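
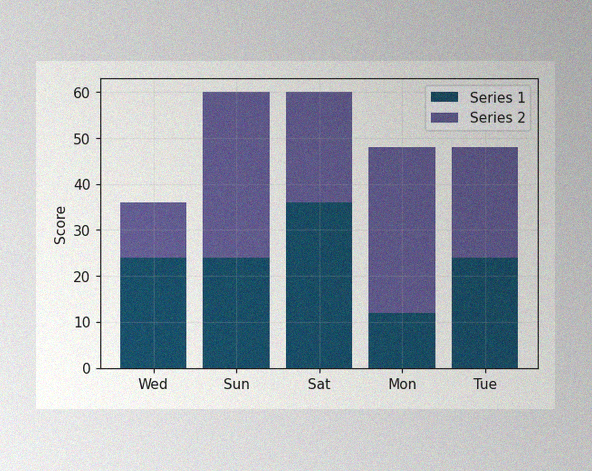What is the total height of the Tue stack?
The image has some photo noise and uneven lighting. The Tue stack's top reaches 48 on the y-axis.

48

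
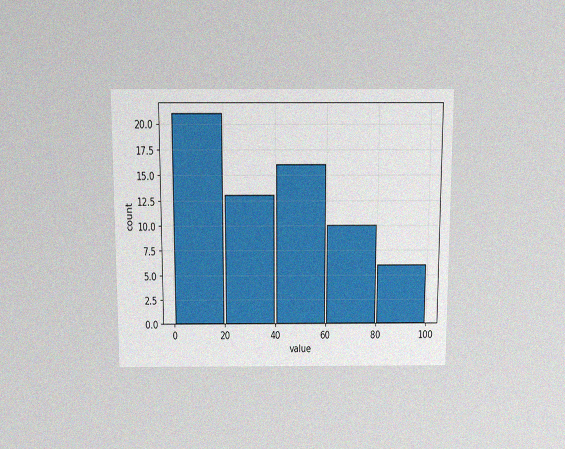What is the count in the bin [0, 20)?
The chart is viewed slightly from above, with some photo noise. The [0, 20) bin has height 21.

21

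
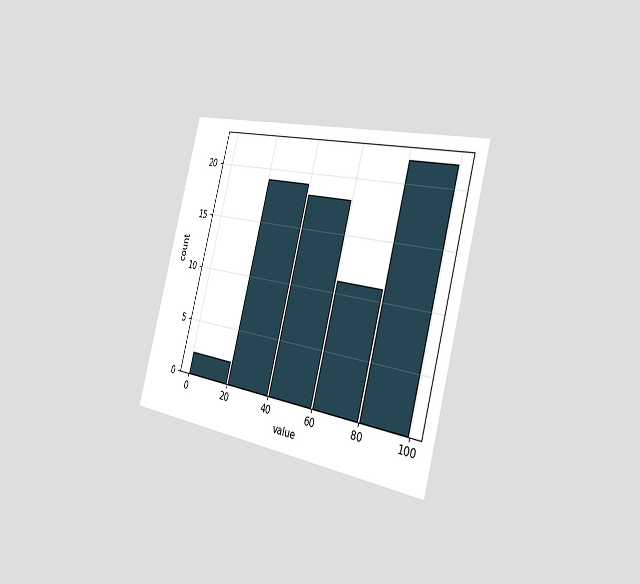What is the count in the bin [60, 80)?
The chart is tilted about 15° clockwise and viewed slightly from the right. The [60, 80) bin has height 11.

11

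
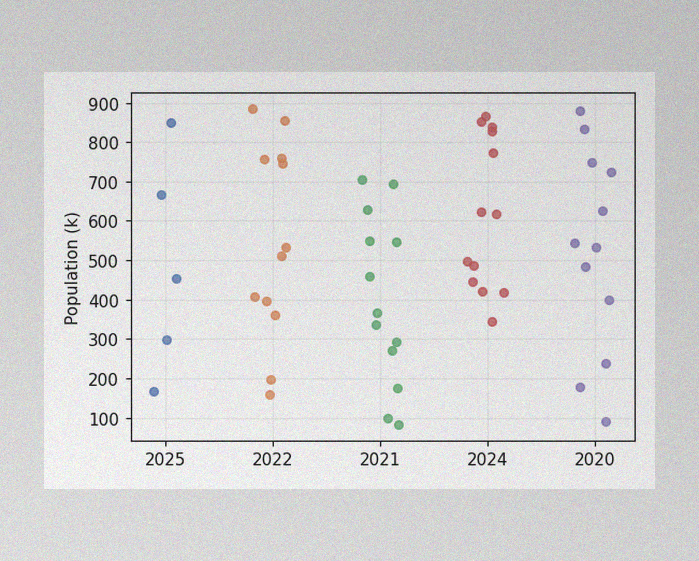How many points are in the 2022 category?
12

The image has some photo noise and uneven lighting. Counting the markers in the 2022 column gives 12.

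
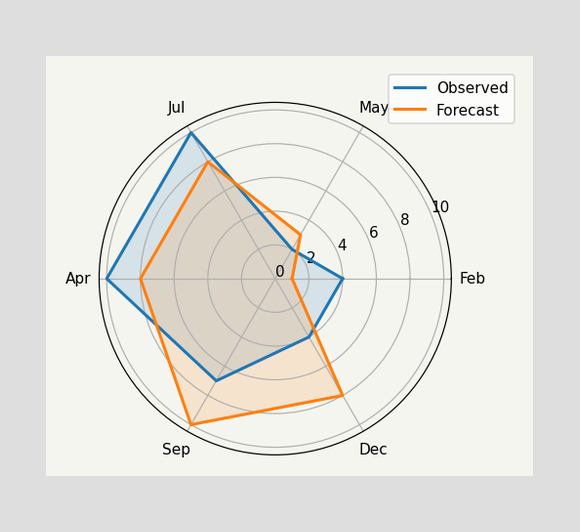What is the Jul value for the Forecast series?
8

On the Jul axis, Forecast reaches 8.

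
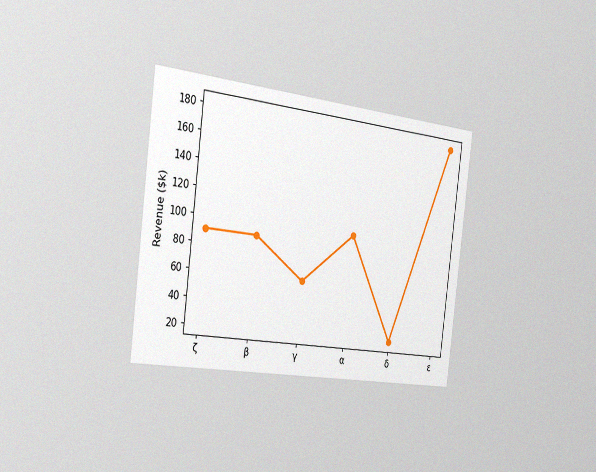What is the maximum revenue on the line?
$180k

The chart is tilted about 7° clockwise and viewed slightly from the left, with some photo noise. The highest point is at ε, and reading across to the y-axis gives $180k.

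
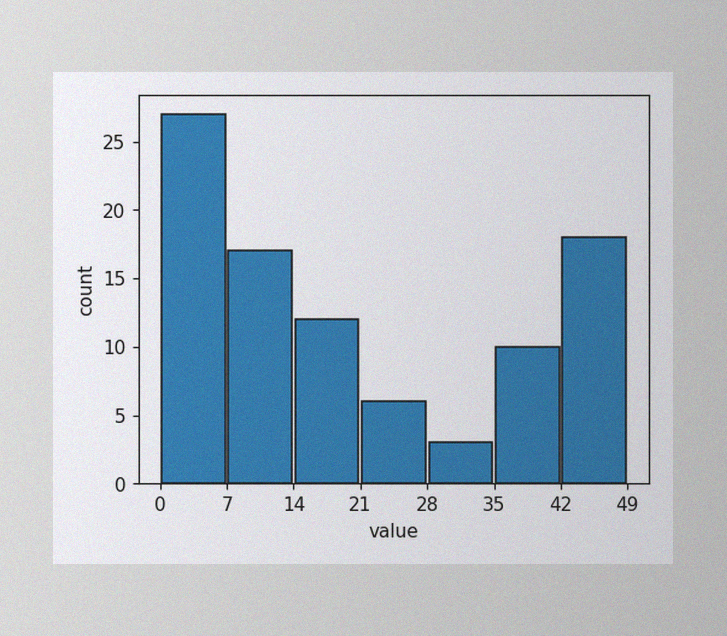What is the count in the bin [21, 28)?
The image has some photo noise and uneven lighting. The [21, 28) bin has height 6.

6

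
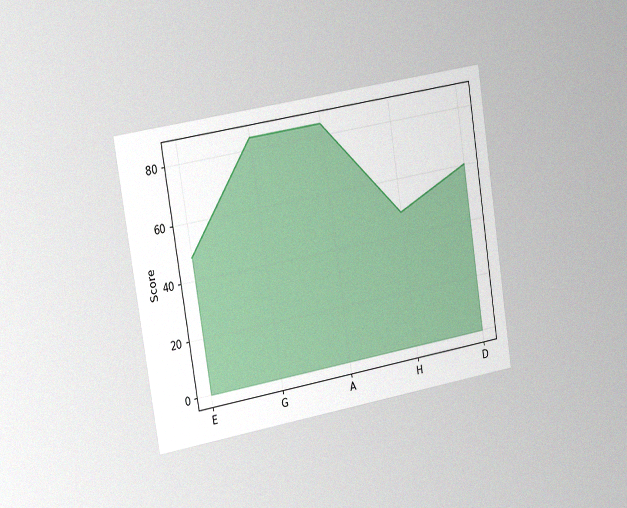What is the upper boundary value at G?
The chart is tilted about 9° counter-clockwise and viewed slightly from the left, with some photo noise. At G the upper boundary is at 84.

84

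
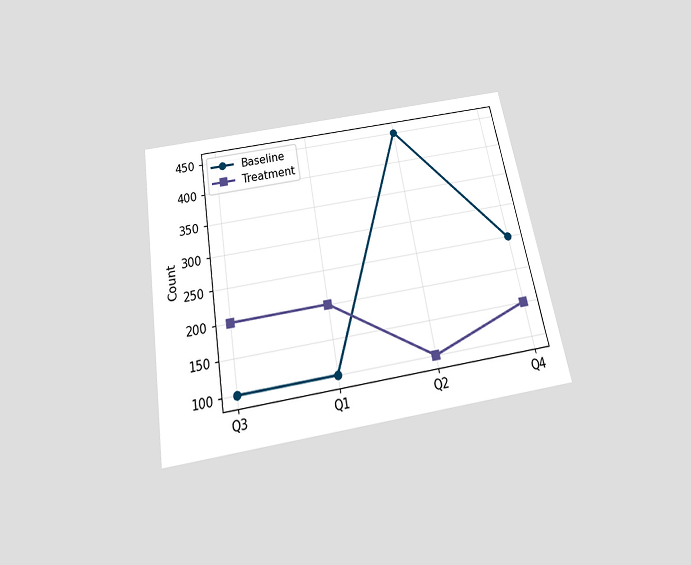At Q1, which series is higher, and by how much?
The chart is tilted about 10° counter-clockwise and viewed slightly from below. At Q1, Treatment sits above the other line by 100.

Treatment, by 100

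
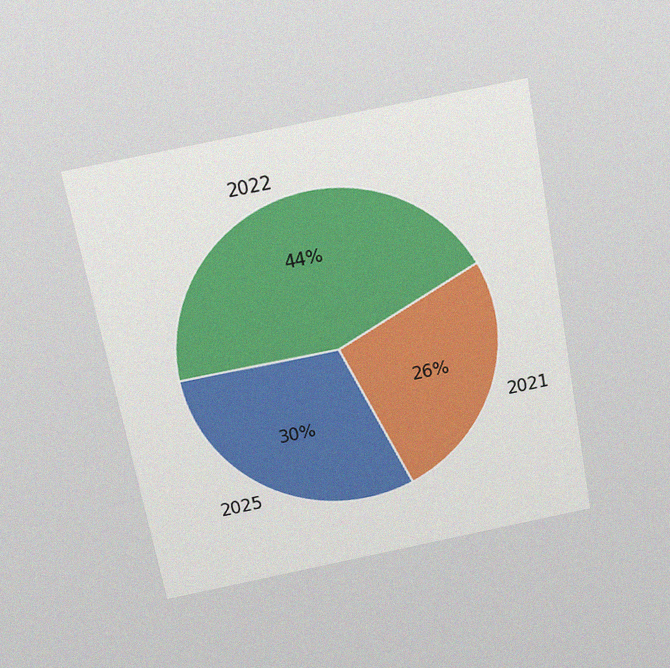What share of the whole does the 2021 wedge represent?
The chart is tilted about 11° counter-clockwise and viewed slightly from above, with some photo noise. The 2021 slice takes up 26% of the pie.

26%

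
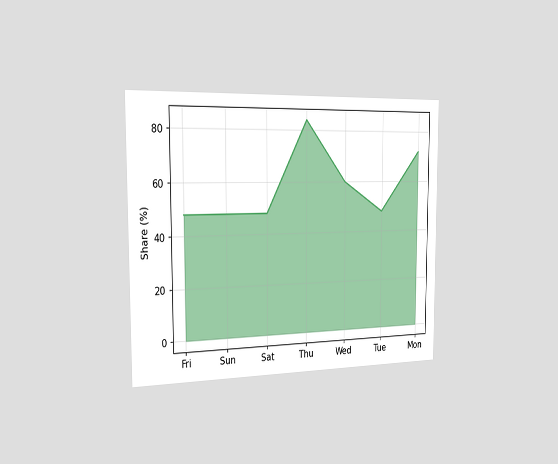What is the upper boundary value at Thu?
The chart is viewed slightly from the left. At Thu the upper boundary is at 84%.

84%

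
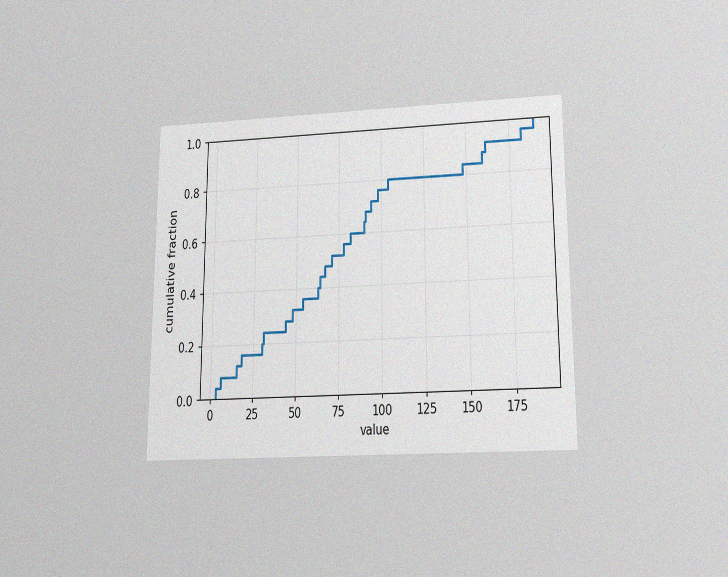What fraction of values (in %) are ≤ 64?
44%

The chart is viewed slightly from below, with some photo noise. At x=64 the ECDF step is at 44%.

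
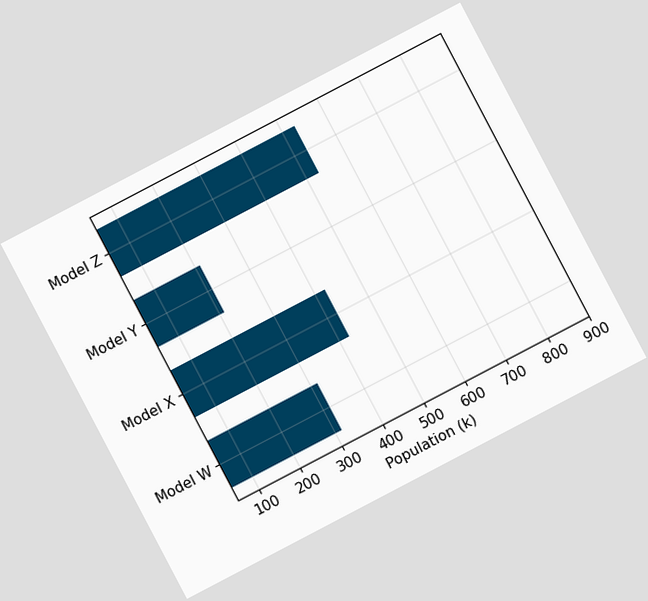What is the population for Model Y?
The chart is tilted about 28° counter-clockwise. Reading along the chart's x-axis, the Model Y bar reaches 212k.

212k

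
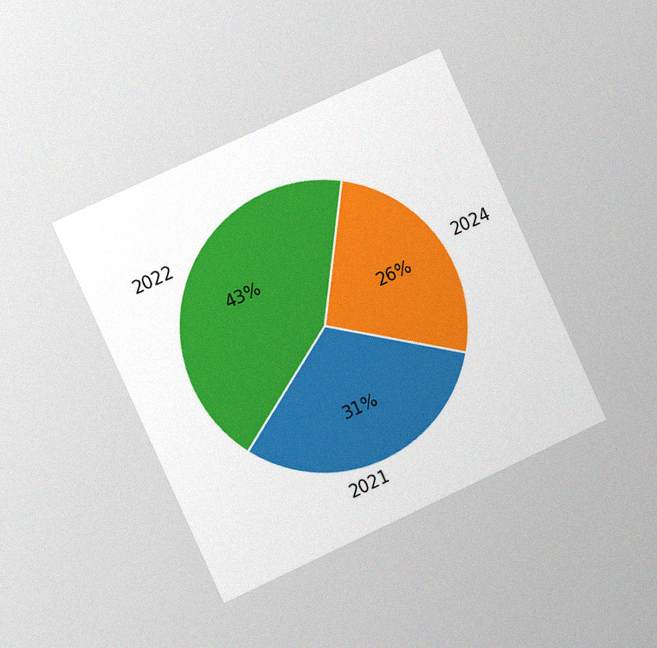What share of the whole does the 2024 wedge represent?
26%

The chart is tilted about 25° counter-clockwise and viewed slightly from the left, with some photo noise. The 2024 slice takes up 26% of the pie.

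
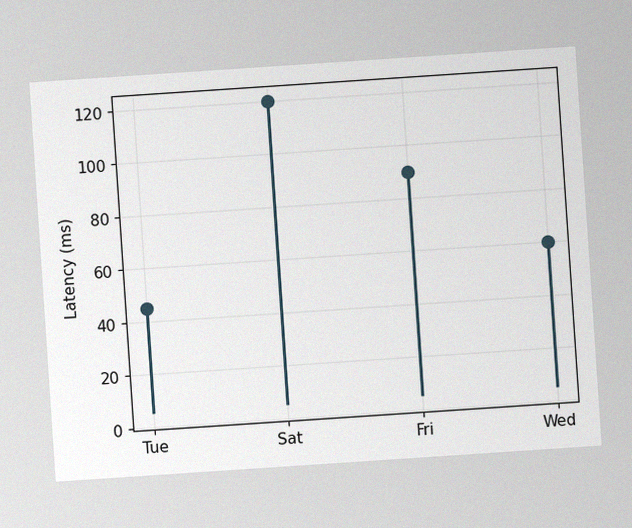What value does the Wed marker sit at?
The chart is tilted about 4° counter-clockwise, with some photo noise. The Wed marker sits at 60ms.

60ms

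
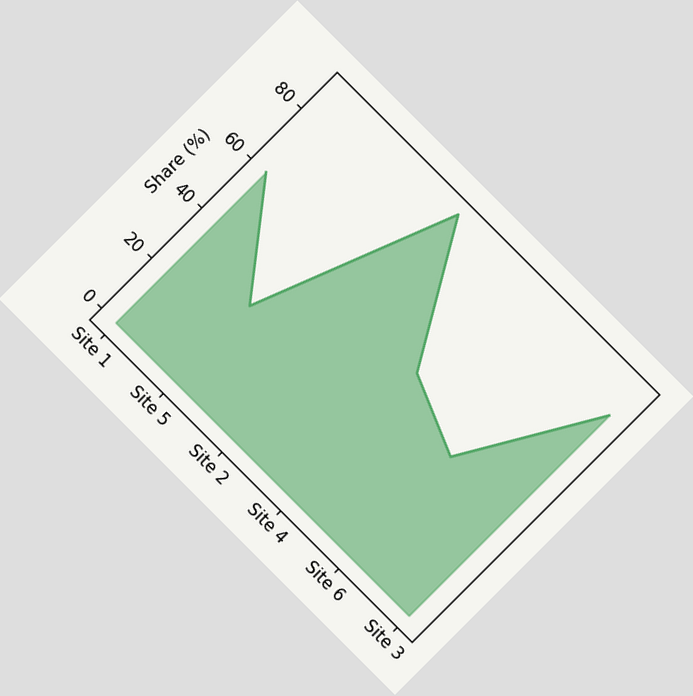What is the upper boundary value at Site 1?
The chart is tilted about 45° clockwise. At Site 1 the upper boundary is at 60%.

60%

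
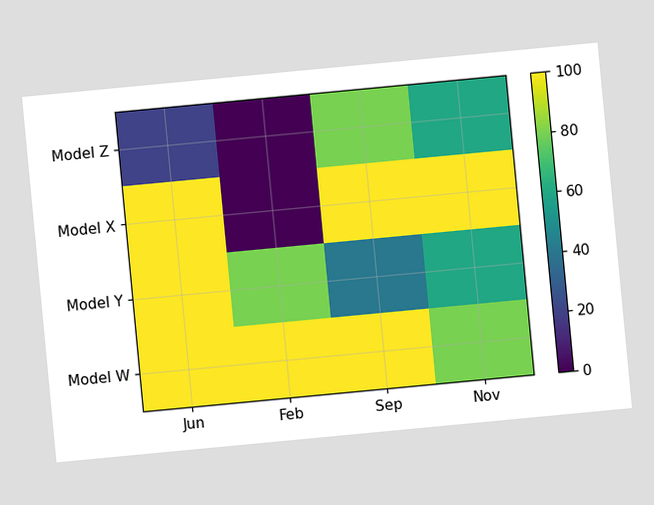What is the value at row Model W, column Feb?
100

The chart is tilted about 5° counter-clockwise. Matching cell (Model W, Feb) against the colorbar gives 100.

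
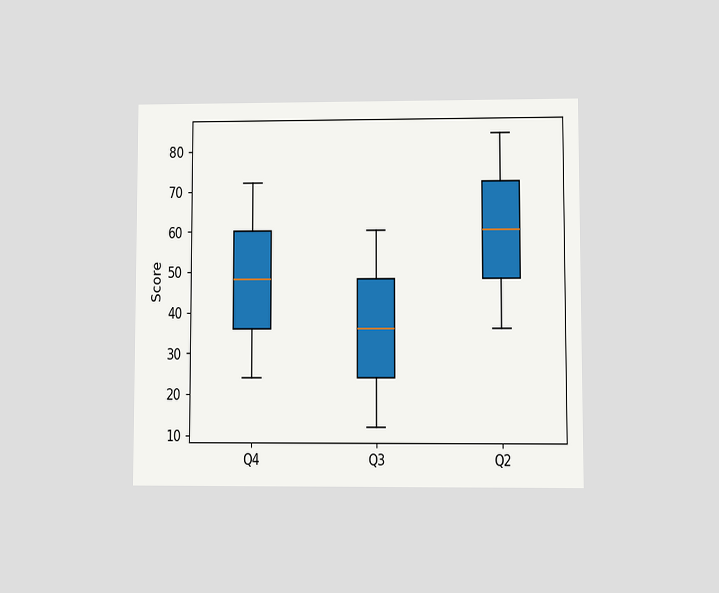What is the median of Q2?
The chart is viewed at a slight angle. The median line in the Q2 box sits at 60.

60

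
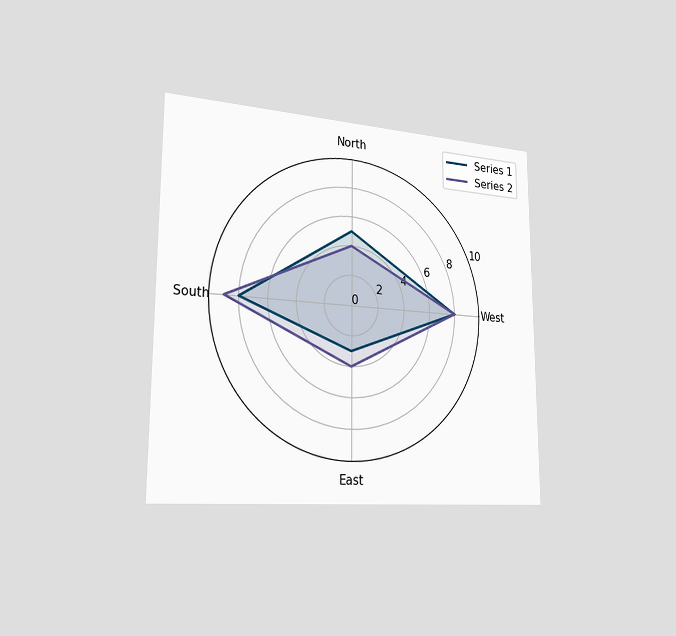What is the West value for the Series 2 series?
8

The chart is viewed slightly from the left. On the West axis, Series 2 reaches 8.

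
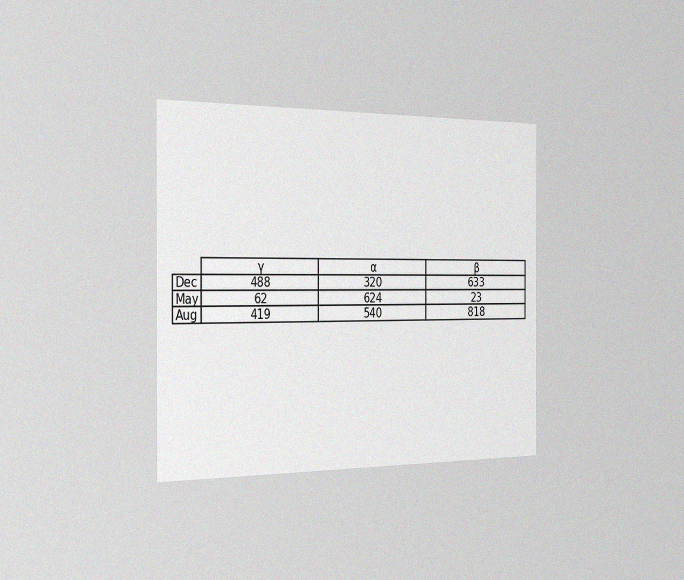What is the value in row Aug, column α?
540

The chart is viewed slightly from the left, with some photo noise. The (Aug, α) cell reads 540.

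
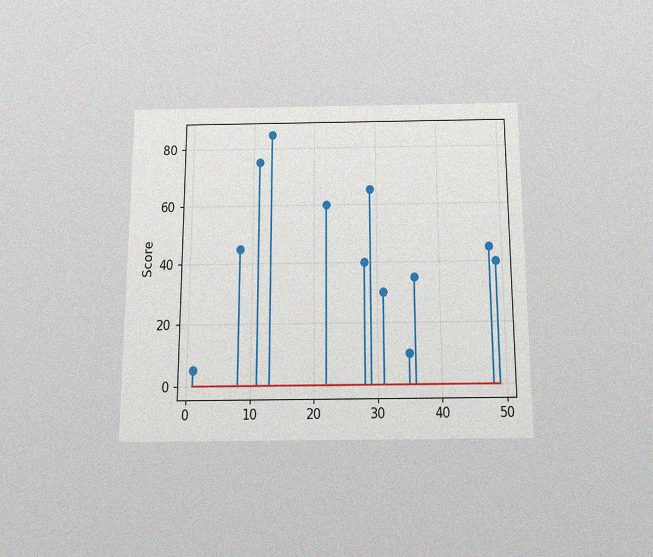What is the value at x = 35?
The chart is viewed slightly from below, with some photo noise. The stem at x=35 reaches 10.

10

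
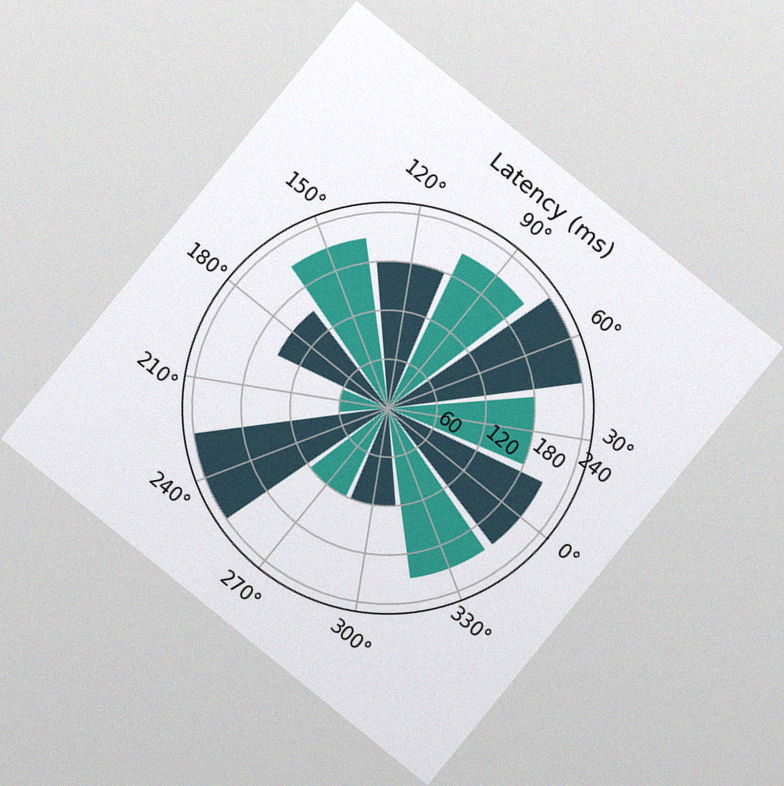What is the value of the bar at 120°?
The chart is tilted about 39° clockwise, with some photo noise. The bar at 120° reaches 180ms on the radial axis.

180ms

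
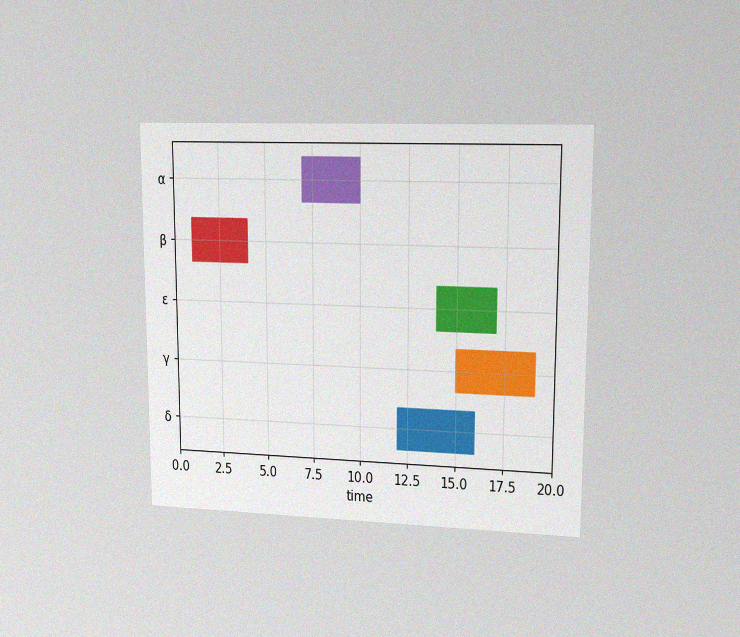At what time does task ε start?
14

The chart is viewed at a slight angle, with some photo noise. The ε bar begins at t=14.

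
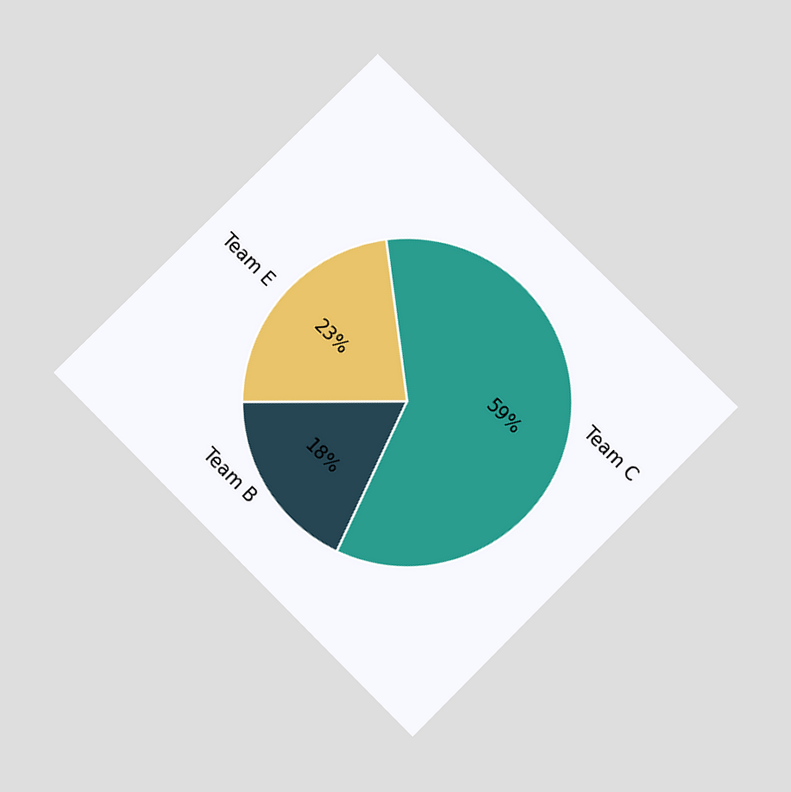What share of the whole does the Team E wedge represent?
The chart is tilted about 45° clockwise and viewed at a slight angle. The Team E slice takes up 23% of the pie.

23%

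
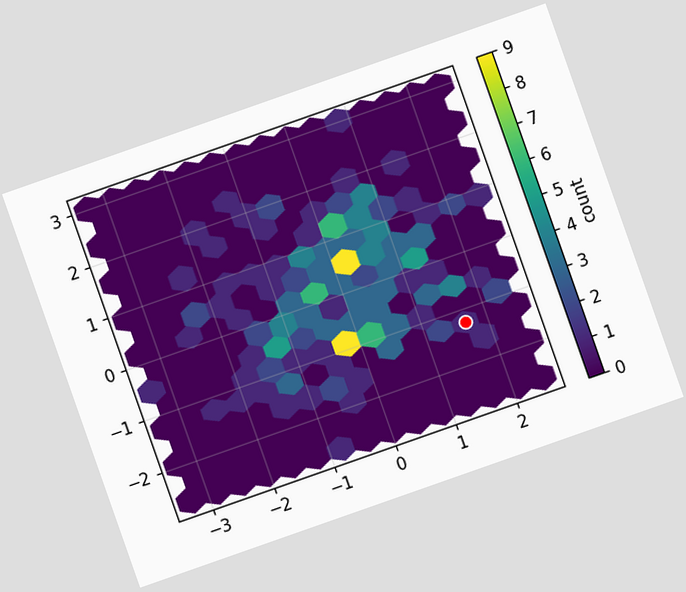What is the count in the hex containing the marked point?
1

The chart is tilted about 19° counter-clockwise. The marked hex reads 1 on the colorbar.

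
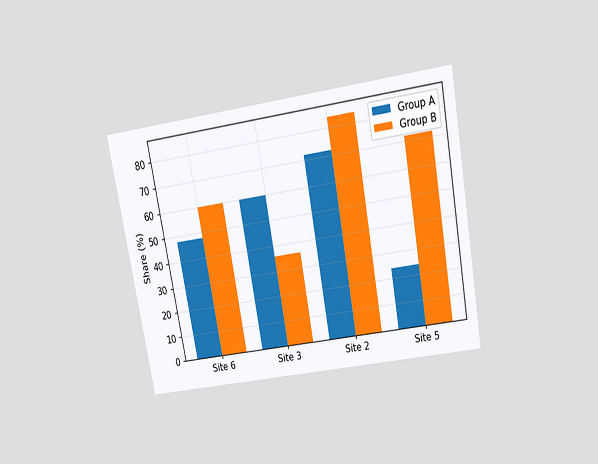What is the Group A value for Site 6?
The chart is tilted about 10° counter-clockwise and viewed slightly from above. The Group A bar at Site 6 reaches 48% on the y-axis.

48%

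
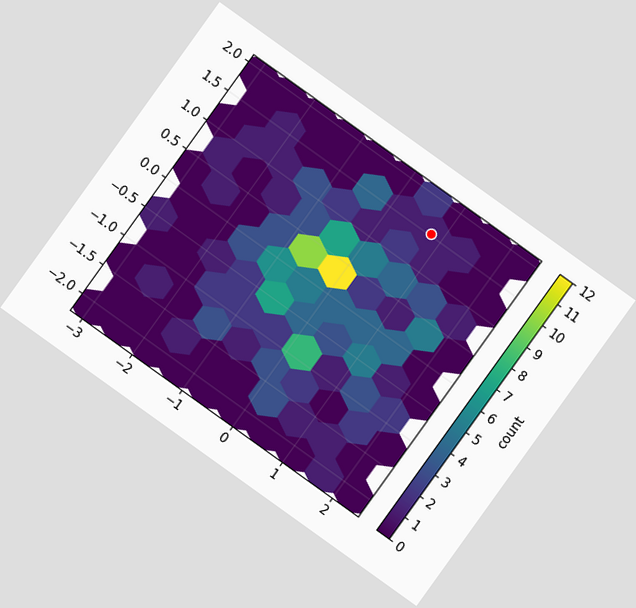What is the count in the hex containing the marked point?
1

The chart is tilted about 36° clockwise. The marked hex reads 1 on the colorbar.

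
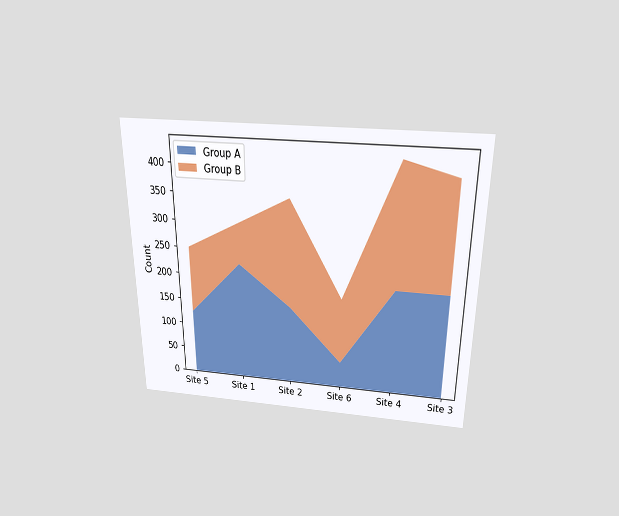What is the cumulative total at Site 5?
The chart is viewed slightly from above. The stacked total at Site 5 reaches 250.

250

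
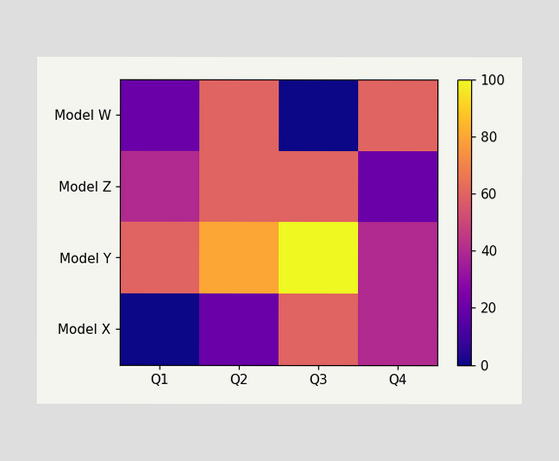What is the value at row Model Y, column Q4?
Matching cell (Model Y, Q4) against the colorbar gives 40.

40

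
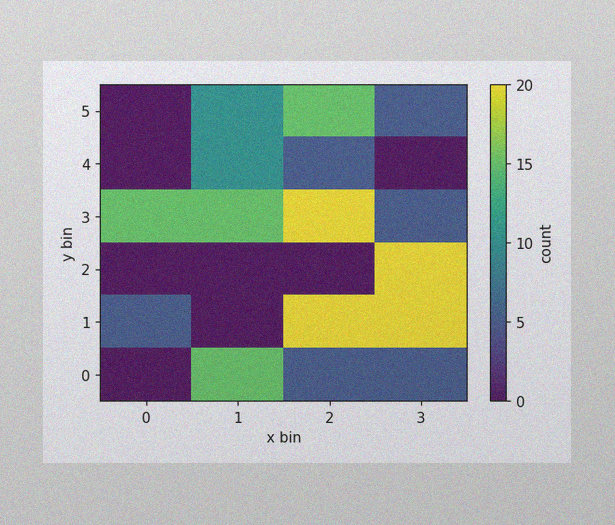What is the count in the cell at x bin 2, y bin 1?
The image has some photo noise and uneven lighting. Matching the cell (2, 1) against the colorbar gives 20.

20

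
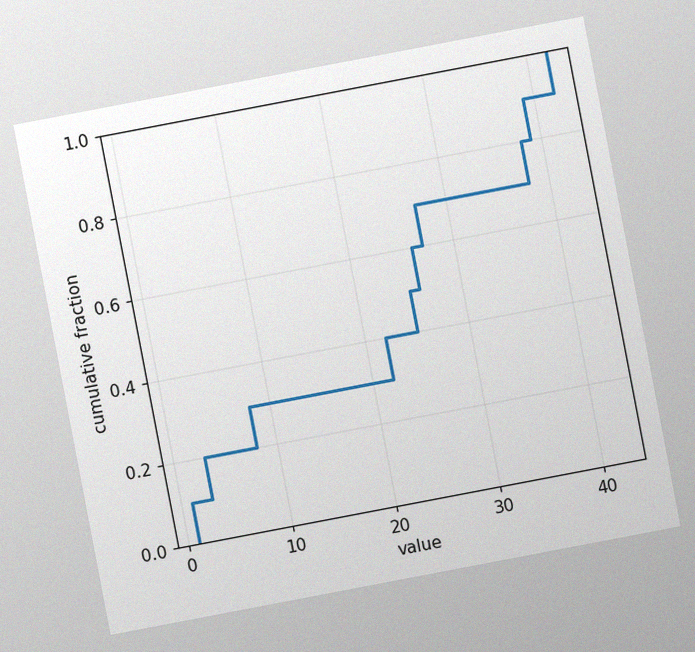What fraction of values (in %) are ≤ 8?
The chart is tilted about 11° counter-clockwise, with some photo noise. At x=8 the ECDF step is at 30%.

30%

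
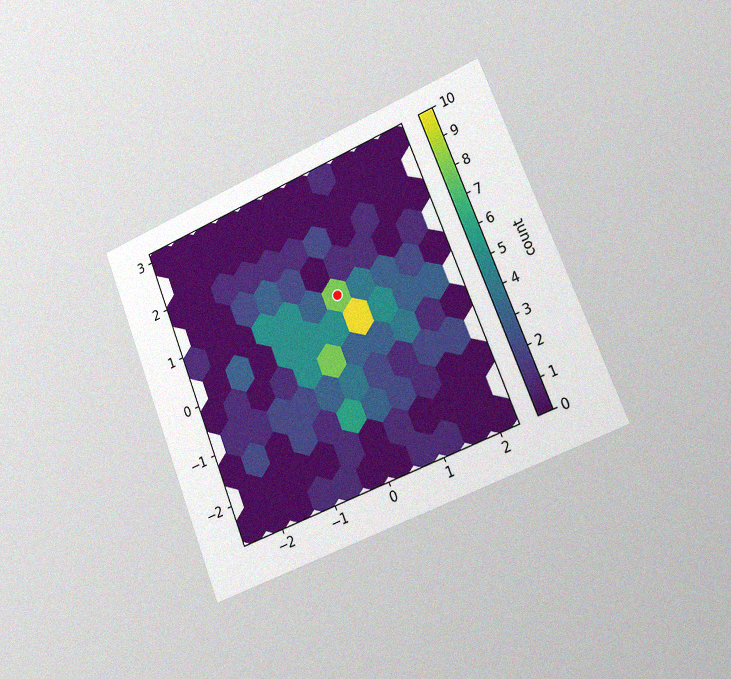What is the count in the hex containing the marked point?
8

The chart is tilted about 22° counter-clockwise and viewed slightly from the right, with some photo noise. The marked hex reads 8 on the colorbar.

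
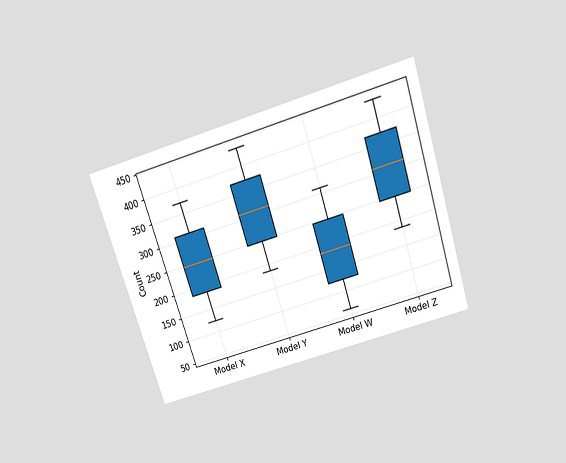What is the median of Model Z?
310

The chart is tilted about 18° counter-clockwise and viewed slightly from above. The median line in the Model Z box sits at 310.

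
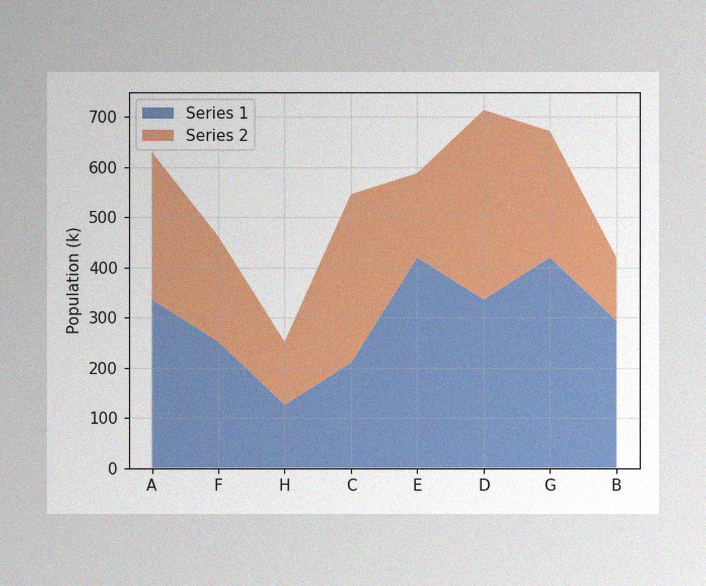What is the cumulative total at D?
The image has some photo noise and uneven lighting. The stacked total at D reaches 714k.

714k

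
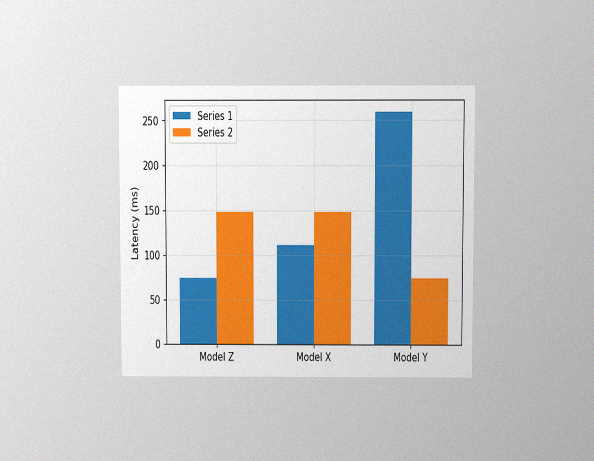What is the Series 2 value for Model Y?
74ms

The chart is viewed slightly from above, with some photo noise. The Series 2 bar at Model Y reaches 74ms on the y-axis.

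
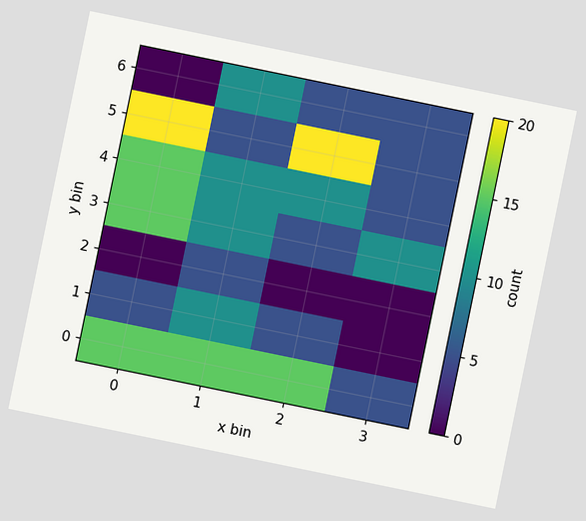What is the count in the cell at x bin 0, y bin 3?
15

The chart is tilted about 12° clockwise. Matching the cell (0, 3) against the colorbar gives 15.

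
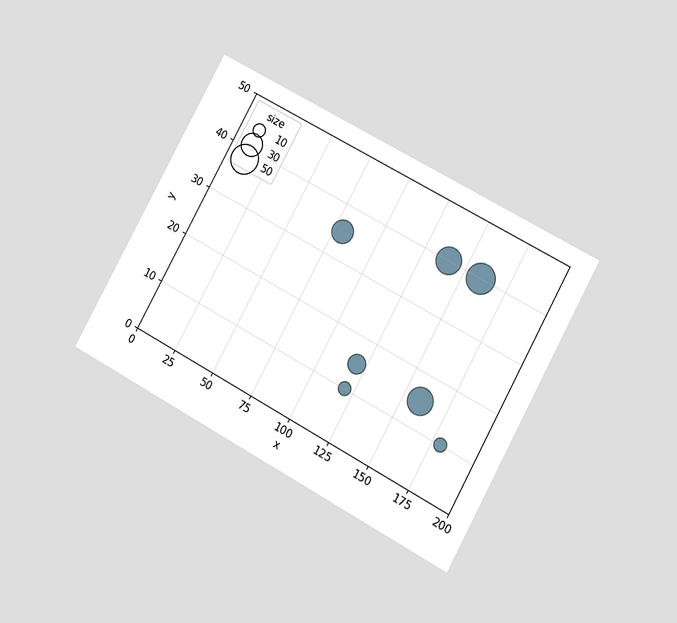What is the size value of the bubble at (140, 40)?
40

The chart is tilted about 29° clockwise and viewed at a slight angle. Matching the bubble at (140, 40) against the size legend gives 40.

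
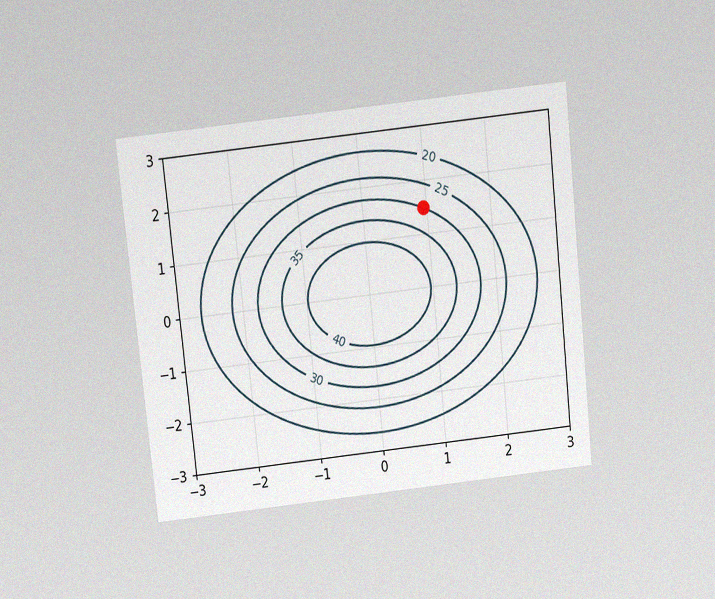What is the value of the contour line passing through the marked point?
The chart is tilted about 6° counter-clockwise and viewed slightly from above, with some photo noise. The marked point sits on the contour labelled 30.

30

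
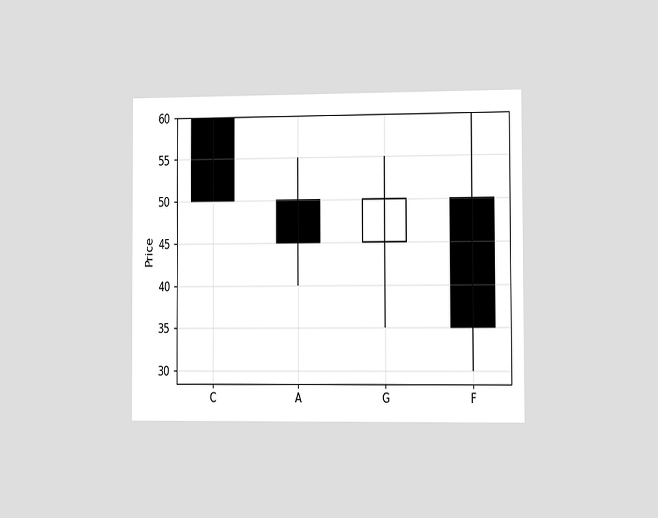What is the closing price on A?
45

The chart is viewed slightly from the right. The A candle closes at 45.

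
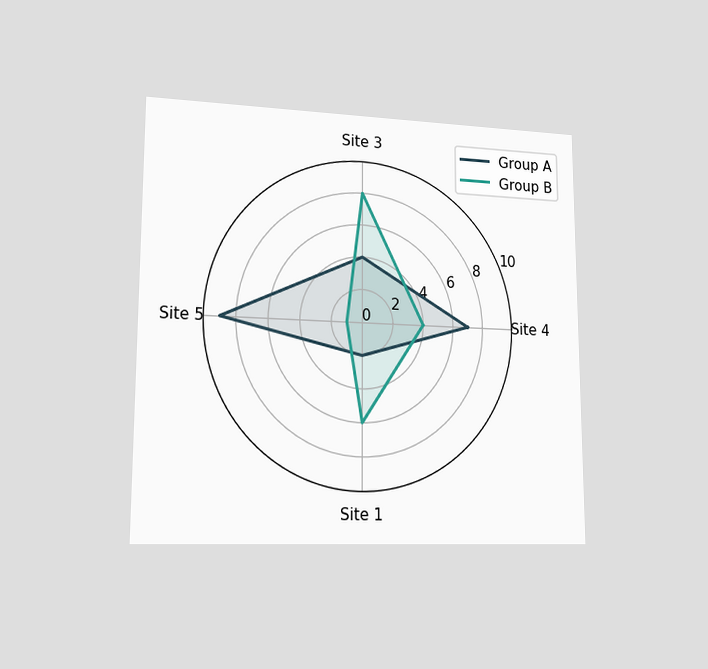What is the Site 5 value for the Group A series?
The chart is viewed slightly from the left. On the Site 5 axis, Group A reaches 9.

9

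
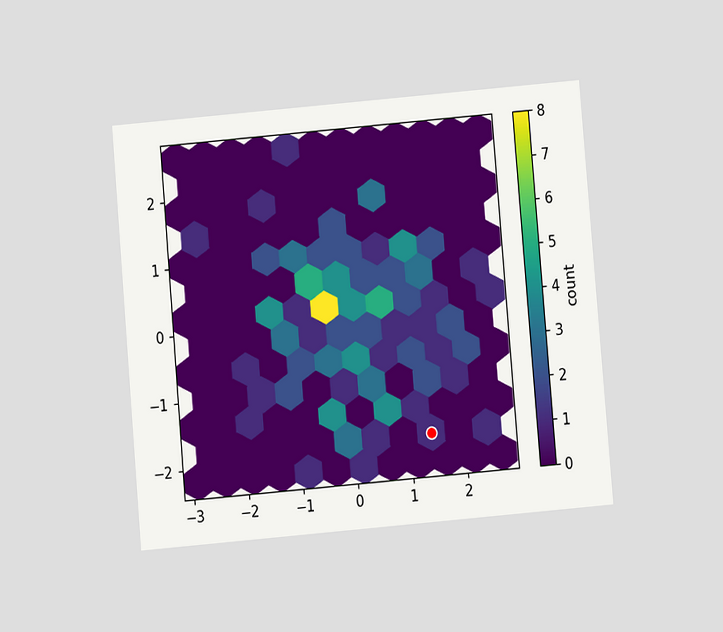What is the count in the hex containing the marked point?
The chart is tilted about 5° counter-clockwise and viewed at a slight angle. The marked hex reads 1 on the colorbar.

1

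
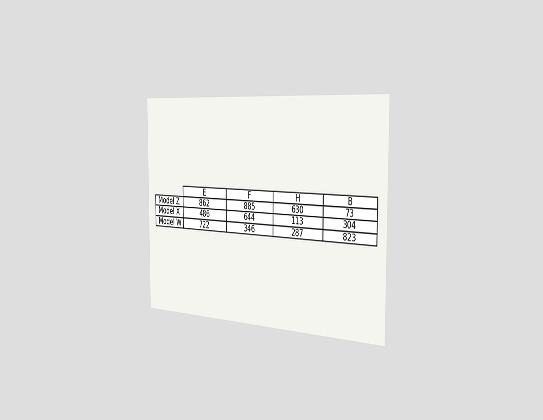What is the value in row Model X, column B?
The chart is viewed slightly from the right. The (Model X, B) cell reads 304.

304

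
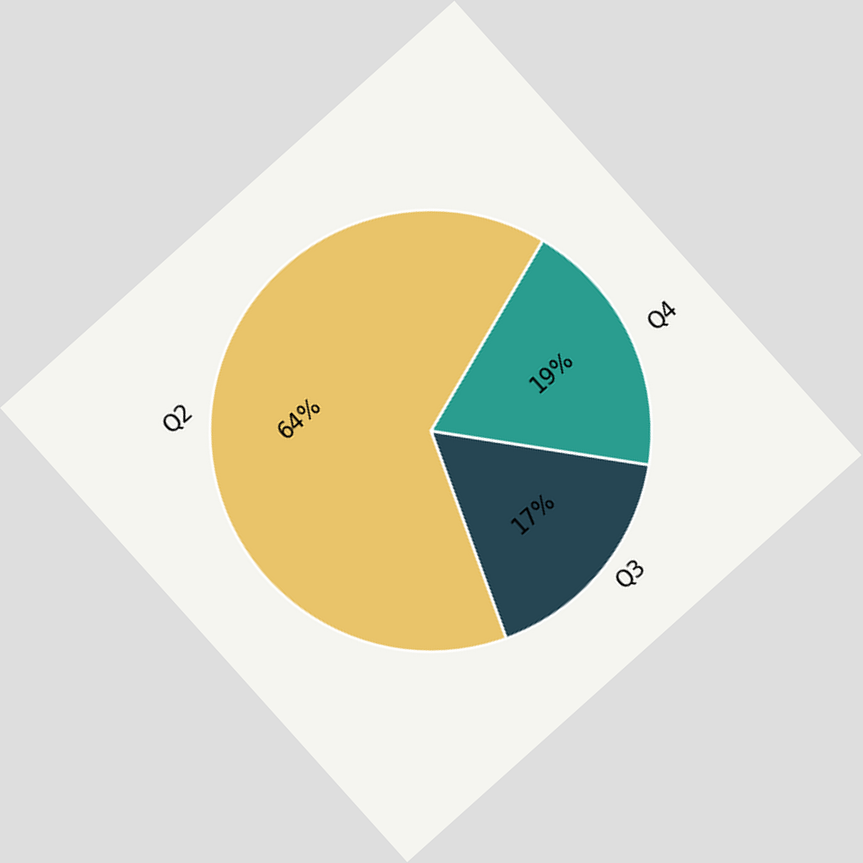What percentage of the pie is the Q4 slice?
The chart is tilted about 42° counter-clockwise. The Q4 slice takes up 19% of the pie.

19%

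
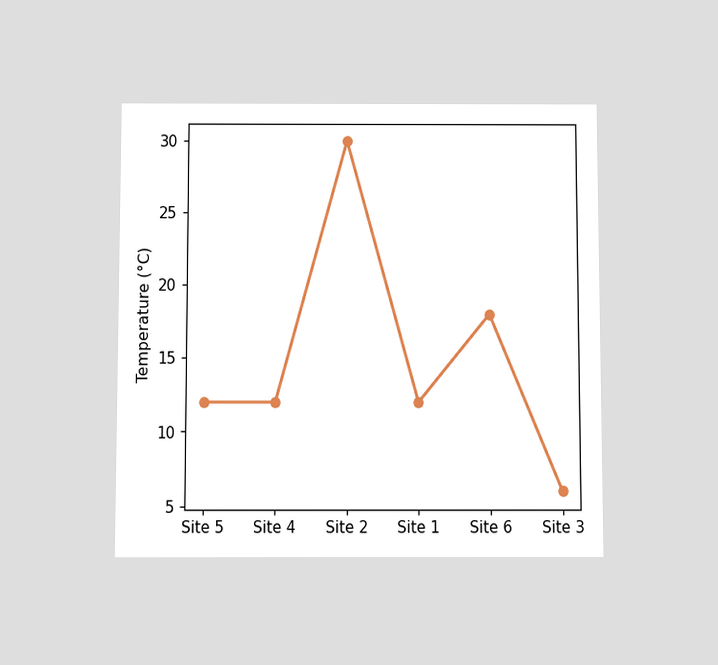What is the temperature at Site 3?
6°C

The chart is viewed slightly from below. At Site 3, the line is at 6°C.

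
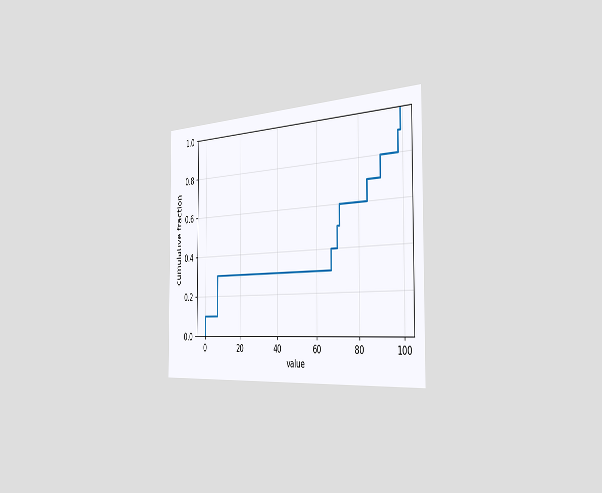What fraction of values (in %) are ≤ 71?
60%

The chart is viewed slightly from the right. At x=71 the ECDF step is at 60%.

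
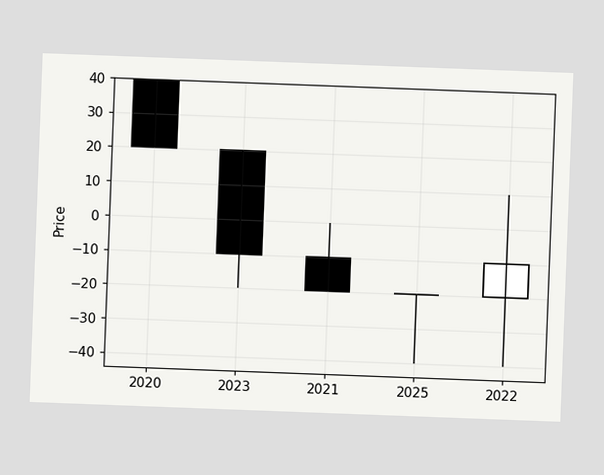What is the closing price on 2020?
The chart is tilted about 2° clockwise. The 2020 candle closes at 20.

20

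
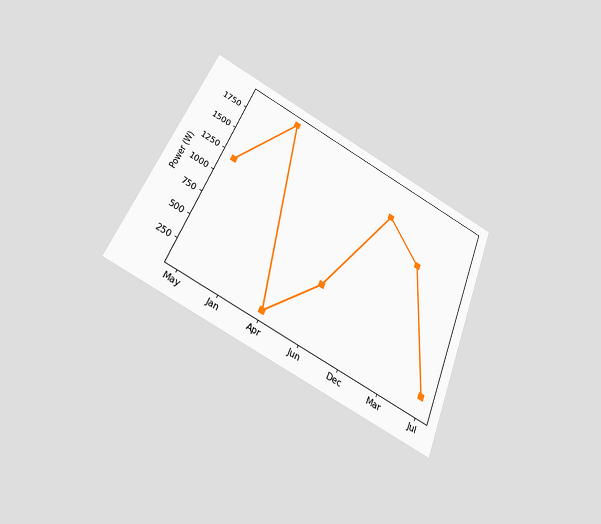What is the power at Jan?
1900W

The chart is tilted about 23° clockwise and viewed slightly from below. At Jan, the line is at 1900W.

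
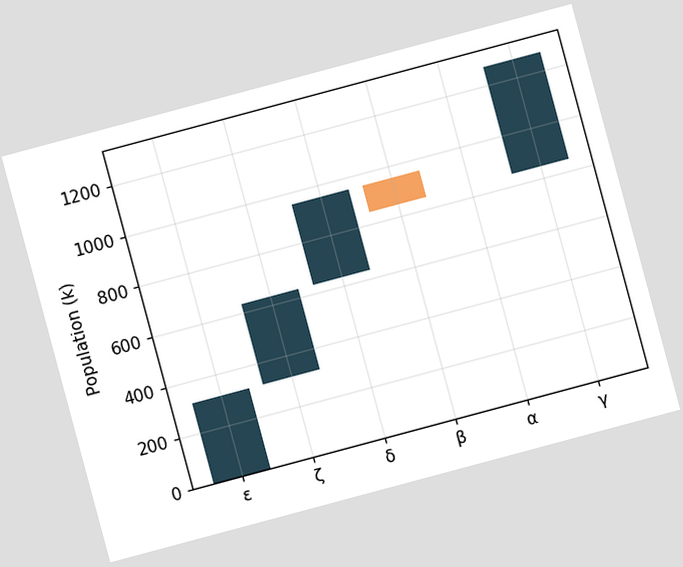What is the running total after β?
848k

The chart is tilted about 15° counter-clockwise. After β the running total reaches 848k.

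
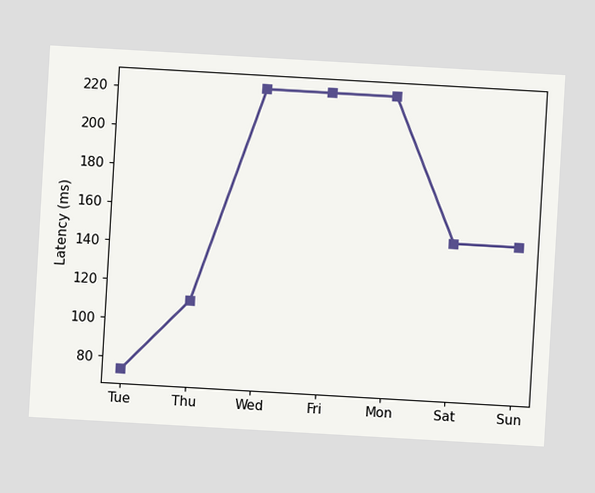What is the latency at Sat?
148ms

The chart is tilted about 3° clockwise. At Sat, the line is at 148ms.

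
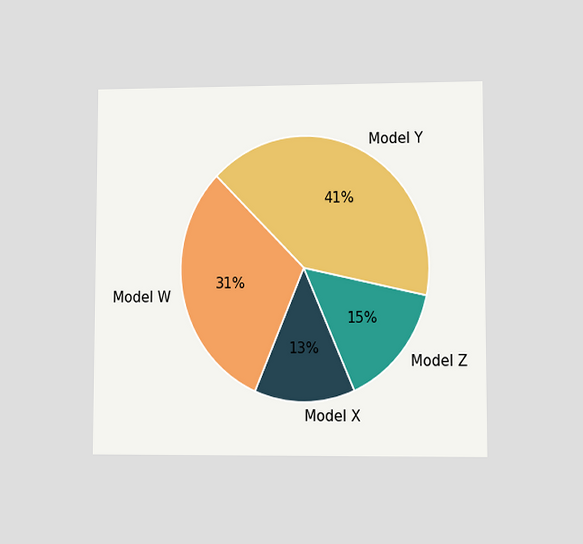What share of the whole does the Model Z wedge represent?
The chart is viewed at a slight angle. The Model Z slice takes up 15% of the pie.

15%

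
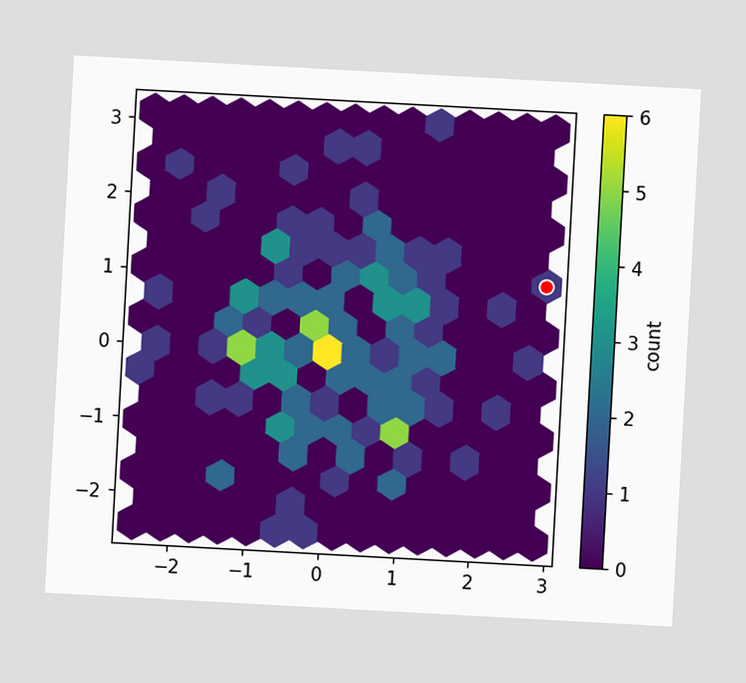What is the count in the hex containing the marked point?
1

The chart is tilted about 3° clockwise. The marked hex reads 1 on the colorbar.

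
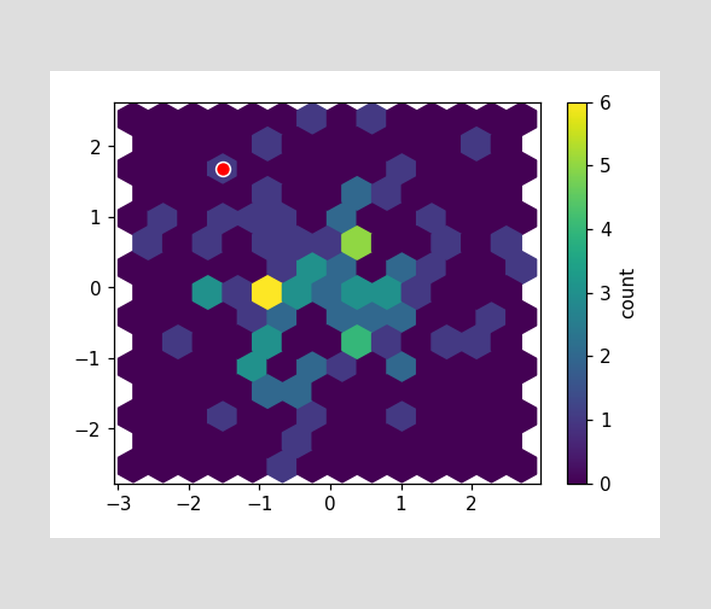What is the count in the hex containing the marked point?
The marked hex reads 1 on the colorbar.

1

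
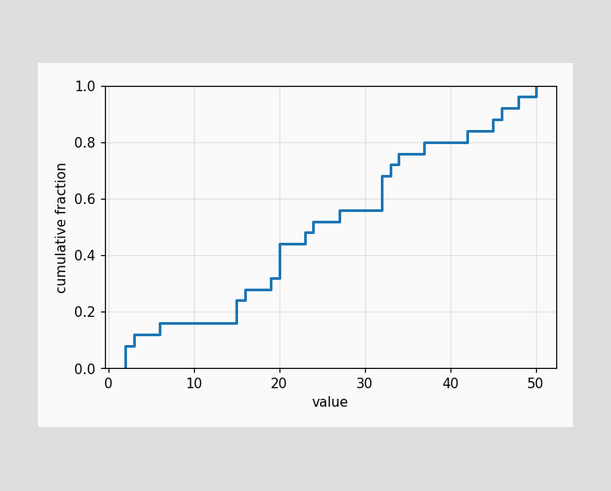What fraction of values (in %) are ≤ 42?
At x=42 the ECDF step is at 84%.

84%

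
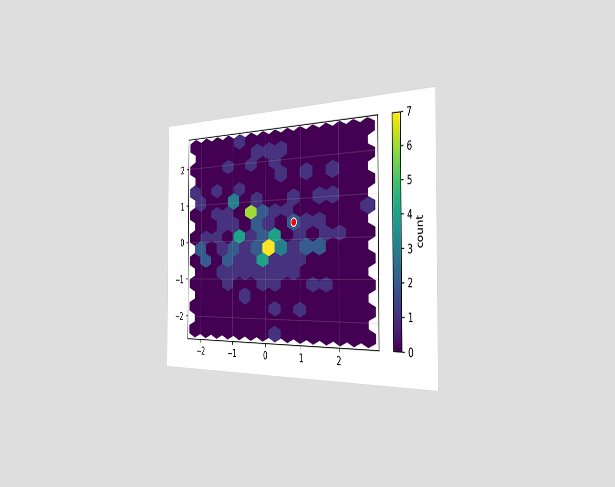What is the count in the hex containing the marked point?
2

The chart is viewed slightly from the right. The marked hex reads 2 on the colorbar.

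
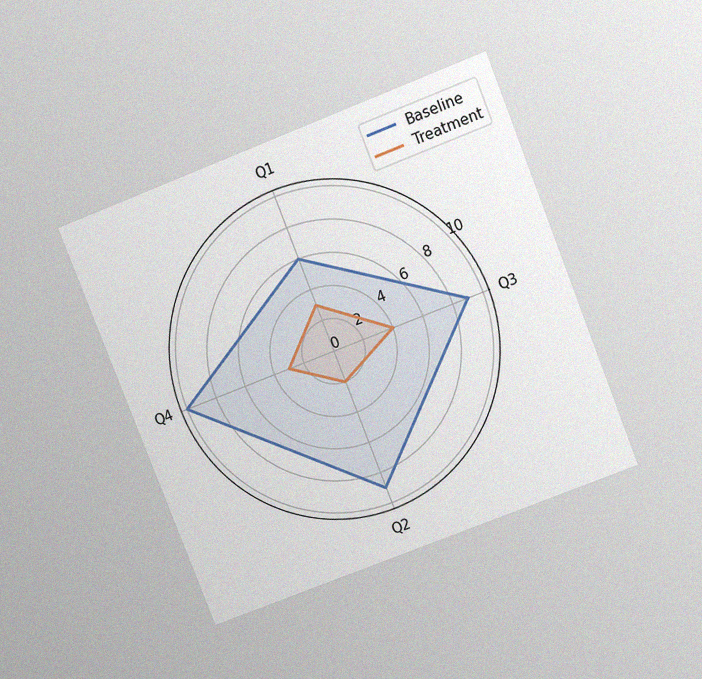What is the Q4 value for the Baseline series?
10

The chart is tilted about 22° counter-clockwise and viewed slightly from above, with some photo noise. On the Q4 axis, Baseline reaches 10.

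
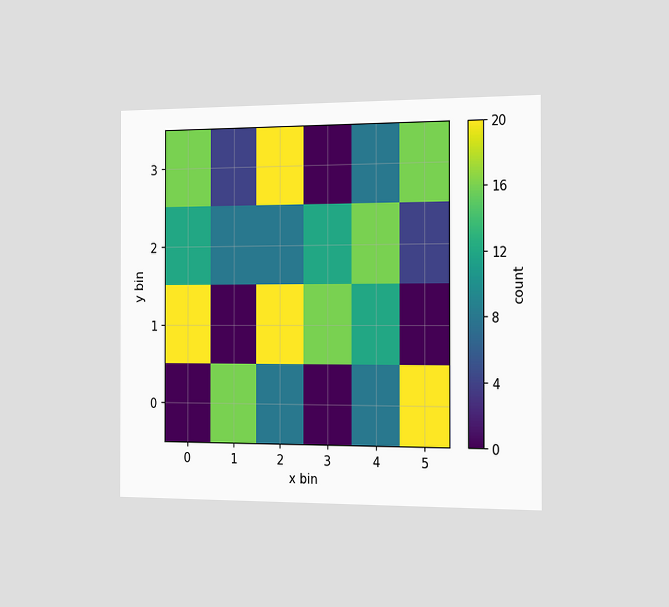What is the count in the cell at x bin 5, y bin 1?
The chart is viewed slightly from the right. Matching the cell (5, 1) against the colorbar gives 0.

0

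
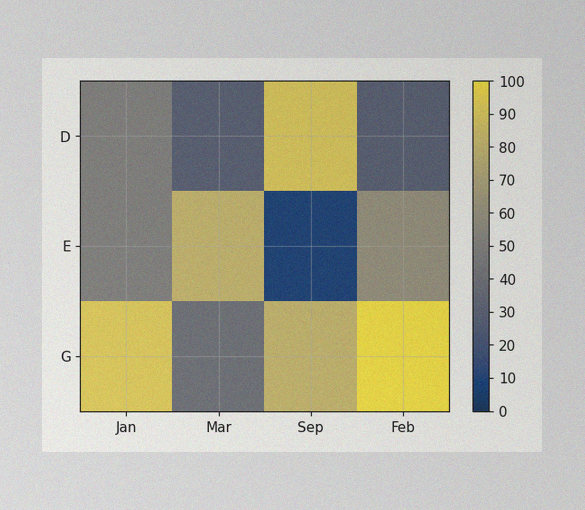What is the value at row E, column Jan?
The image has some photo noise and uneven lighting. Matching cell (E, Jan) against the colorbar gives 50.

50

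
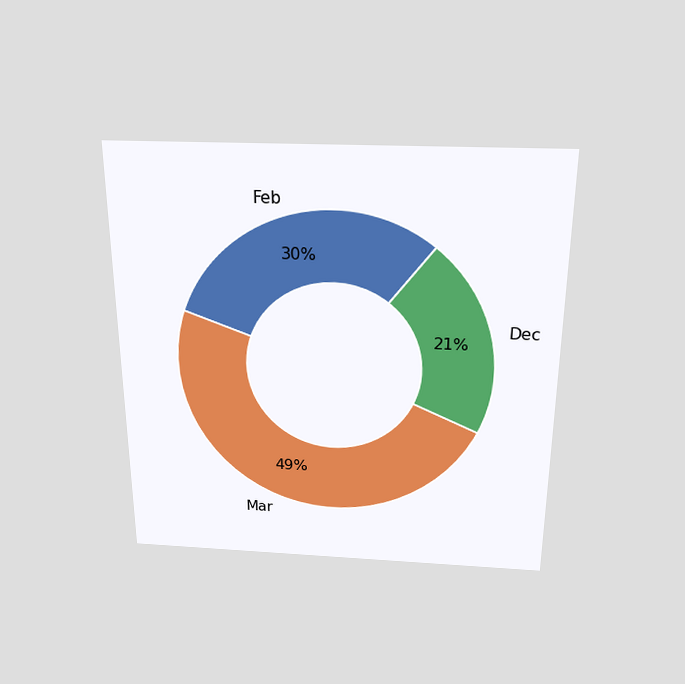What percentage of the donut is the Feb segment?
30%

The chart is viewed slightly from above. The Feb segment takes up 30% of the ring.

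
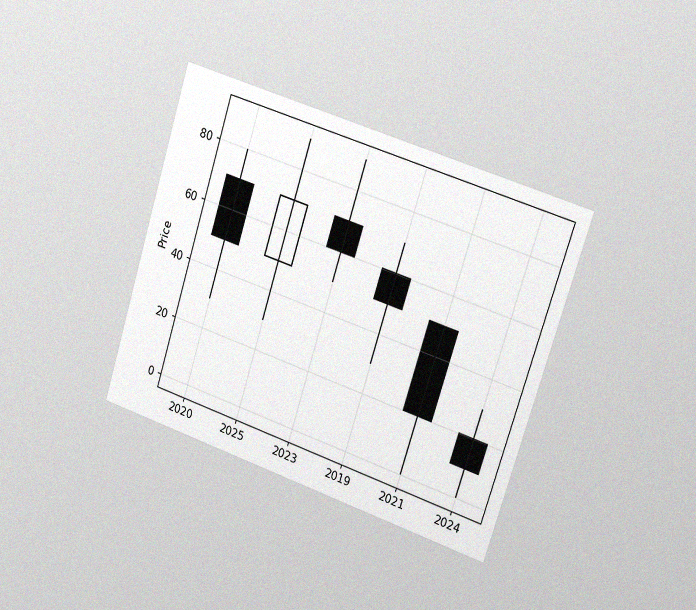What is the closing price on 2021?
The chart is tilted about 18° clockwise and viewed slightly from the right, with some photo noise. The 2021 candle closes at 20.

20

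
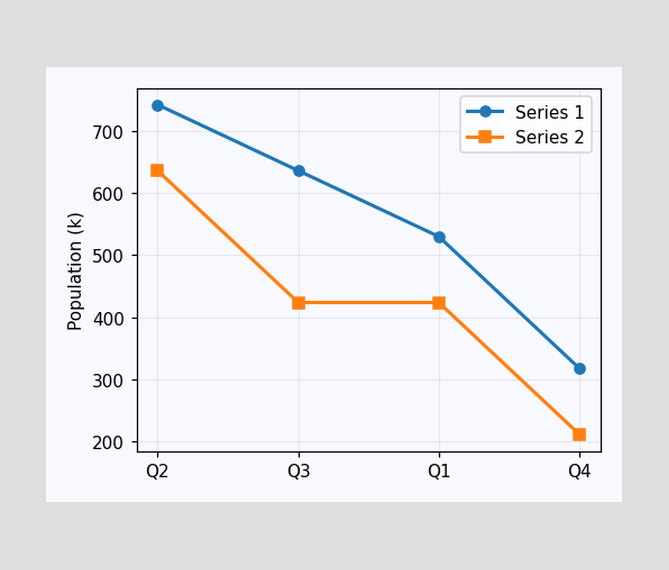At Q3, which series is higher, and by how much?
At Q3, Series 1 sits above the other line by 212k.

Series 1, by 212k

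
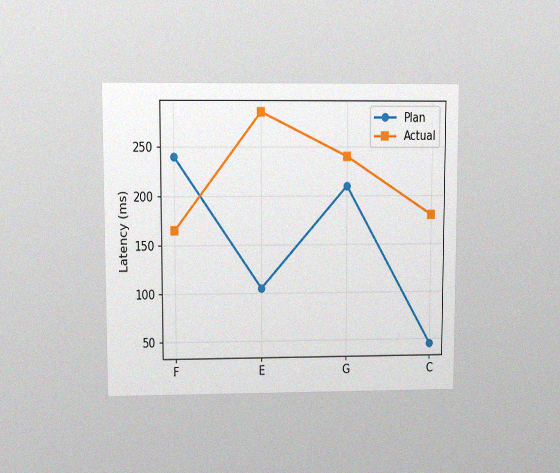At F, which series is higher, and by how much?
Plan, by 75ms

The chart is viewed at a slight angle, with some photo noise. At F, Plan sits above the other line by 75ms.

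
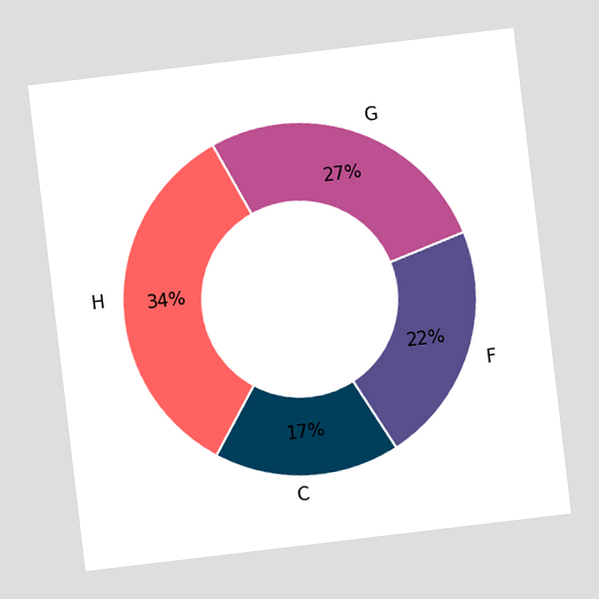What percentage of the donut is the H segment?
The chart is tilted about 7° counter-clockwise. The H segment takes up 34% of the ring.

34%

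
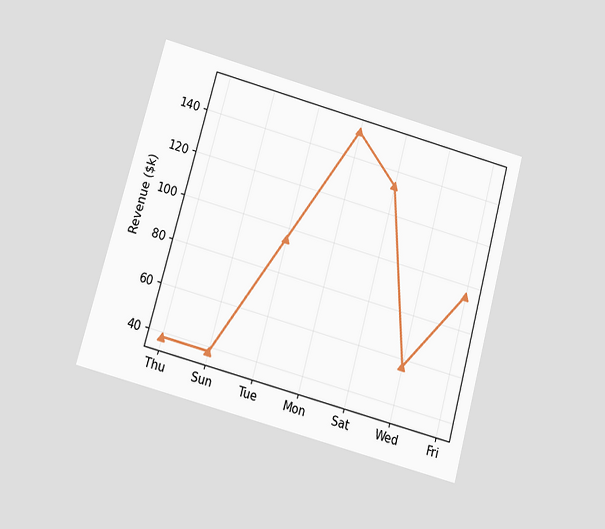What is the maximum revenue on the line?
$152k

The chart is tilted about 15° clockwise and viewed at a slight angle. The highest point is at Mon, and reading across to the y-axis gives $152k.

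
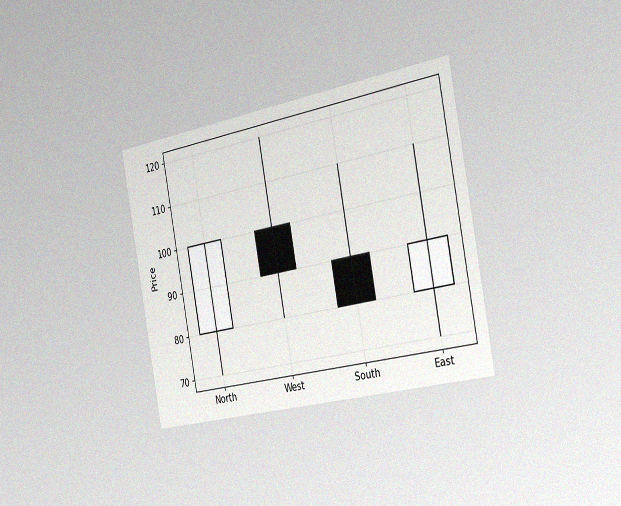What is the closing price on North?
The chart is tilted about 10° counter-clockwise and viewed slightly from the right, with some photo noise. The North candle closes at 100.

100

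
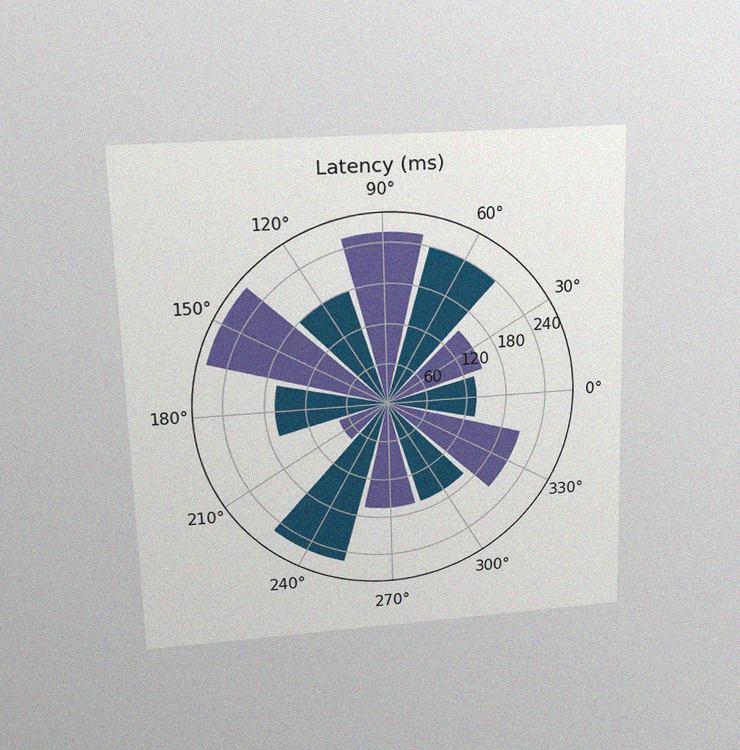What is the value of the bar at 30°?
150ms

The chart is viewed slightly from above, with some photo noise. The bar at 30° reaches 150ms on the radial axis.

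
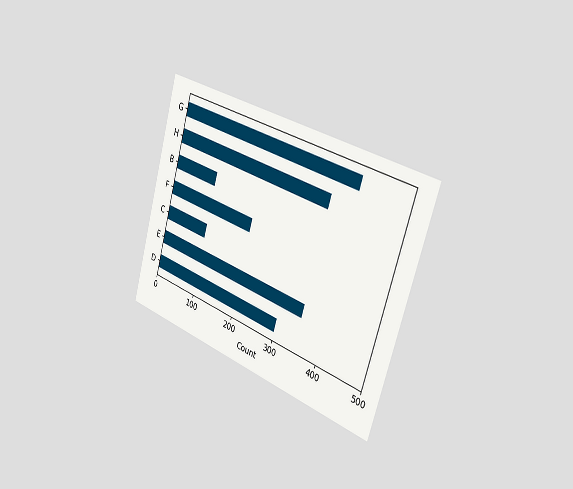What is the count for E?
350

The chart is tilted about 17° clockwise and viewed slightly from the right. Reading along the chart's x-axis, the E bar reaches 350.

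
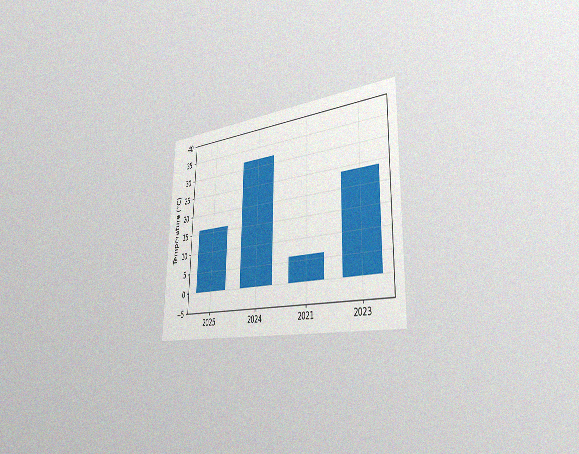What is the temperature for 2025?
The chart is viewed slightly from the right, with some photo noise. Reading along the chart's y-axis, the 2025 bar reaches 16°C.

16°C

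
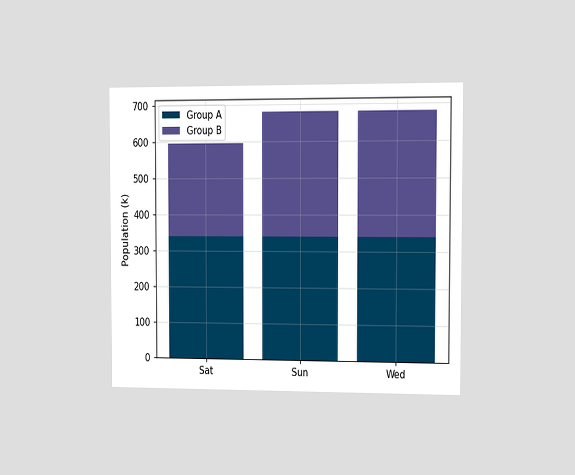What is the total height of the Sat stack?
The chart is viewed slightly from the right. The Sat stack's top reaches 595k on the y-axis.

595k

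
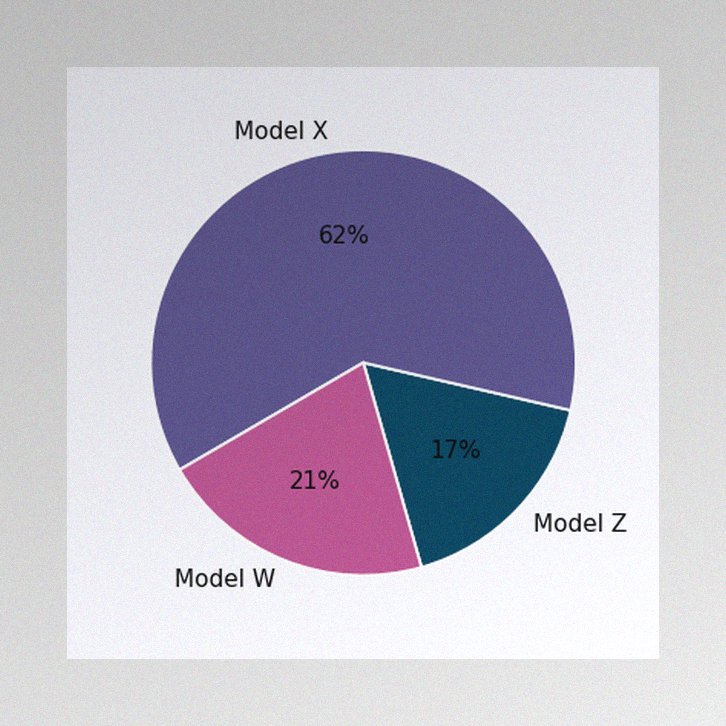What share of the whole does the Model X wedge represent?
The image has some photo noise and uneven lighting. The Model X slice takes up 62% of the pie.

62%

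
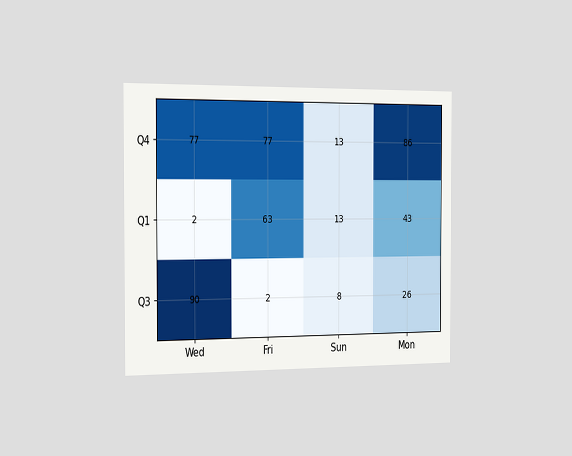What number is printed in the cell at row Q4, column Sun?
The chart is viewed slightly from the left. The (Q4, Sun) cell reads 13.

13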